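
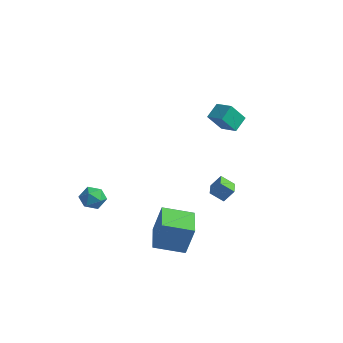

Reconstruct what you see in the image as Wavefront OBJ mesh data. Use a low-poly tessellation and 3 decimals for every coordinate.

v 1.814 1.777 0.976
v 1.759 2.625 1.485
v 0.798 1.9 0.663
v 0.744 2.747 1.172
v 2.216 2.433 -0.072
v 2.162 3.28 0.437
v 1.201 2.555 -0.385
v 1.146 3.403 0.124
v 2.849 -4.903 -4.275
v 3.227 -4.663 -2.615
v 1.794 -3.609 -4.222
v 2.172 -3.37 -2.561
v 4.068 -3.89 -4.699
v 4.446 -3.651 -3.038
v 3.013 -2.597 -4.645
v 3.391 -2.357 -2.985
v 3.803 -0.584 -2.958
v 3.195 -0.927 -2.44
v 3.232 0.211 -3.103
v 2.623 -0.132 -2.585
v 4.157 -0.208 -2.295
v 3.548 -0.551 -1.777
v 3.585 0.587 -2.44
v 2.977 0.244 -1.922
v -2.096 -3.123 -3.413
v -1.623 -3.466 -2.932
v -2.177 -4.154 -4.068
v -1.704 -4.497 -3.587
v -2.401 -4.308 -3.362
v -2.351 -3.67 -2.957
v -1.449 -3.95 -4.043
v -1.399 -3.312 -3.638
v -1.223 -3.977 -3.321
v -1.812 -4.198 -2.9
v -1.988 -3.422 -4.1
v -2.577 -3.643 -3.679
f 2 4 1
f 5 2 1
f 1 4 3
f 3 5 1
f 2 8 4
f 6 2 5
f 6 8 2
f 4 8 3
f 7 5 3
f 3 8 7
f 7 6 5
f 8 6 7
f 10 12 9
f 13 10 9
f 9 12 11
f 11 13 9
f 10 16 12
f 14 10 13
f 14 16 10
f 12 16 11
f 15 13 11
f 11 16 15
f 15 14 13
f 16 14 15
f 18 20 17
f 21 18 17
f 17 20 19
f 19 21 17
f 18 24 20
f 22 18 21
f 22 24 18
f 20 24 19
f 23 21 19
f 19 24 23
f 23 22 21
f 24 22 23
f 25 36 30
f 25 30 26
f 25 26 32
f 25 32 35
f 25 35 36
f 26 30 34
f 30 36 29
f 36 35 27
f 35 32 31
f 32 26 33
f 28 34 29
f 28 29 27
f 28 27 31
f 28 31 33
f 28 33 34
f 29 34 30
f 27 29 36
f 31 27 35
f 33 31 32
f 34 33 26



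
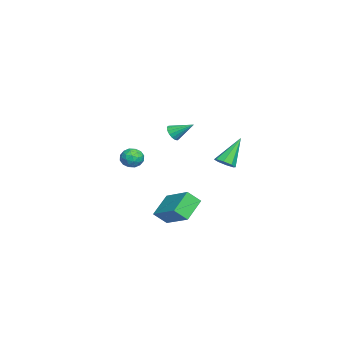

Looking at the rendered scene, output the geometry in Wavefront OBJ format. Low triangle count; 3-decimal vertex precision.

v -2.478 -1.372 1.766
v -1.885 -1.375 1.622
v -2.282 -0.148 2.554
v -2.008 -1.218 1.409
v -2.238 -1.096 1.277
v -2.524 -1.038 1.258
v -2.799 -1.056 1.354
v -3 -1.146 1.545
v -3.082 -1.289 1.786
v -3.026 -1.45 2.023
v -2.844 -1.594 2.201
v -2.579 -1.687 2.279
v -2.29 -1.708 2.239
v -2.045 -1.652 2.091
v -1.899 -1.532 1.869
v 3.609 -1.074 -2.828
v 3.797 -1.809 -2.101
v 2.409 -0.458 -1.895
v 2.597 -1.193 -1.169
v 5.023 0.233 -1.871
v 5.211 -0.502 -1.145
v 3.823 0.849 -0.939
v 4.011 0.114 -0.212
v 3.078 2.08 1.691
v 3.585 2.488 1.798
v 2.102 2.88 3.269
v 3.241 2.685 1.485
v 2.801 2.527 1.293
v 2.523 2.107 1.334
v 2.571 1.671 1.585
v 2.915 1.474 1.898
v 3.355 1.632 2.09
v 3.632 2.052 2.048
v -4.097 -3.636 -1.266
v -3.802 -3.243 -0.663
v -3.398 -4.637 -0.957
v -3.103 -4.244 -0.354
v -3.85 -4.461 -0.348
v -4.282 -3.843 -0.539
v -2.918 -4.037 -1.081
v -3.35 -3.419 -1.272
v -3.073 -3.491 -0.549
v -3.649 -3.753 -0.096
v -3.551 -4.127 -1.524
v -4.127 -4.389 -1.071
v -4.011 -3.352 -0.992
v -3.189 -4.528 -0.628
v -3.628 -4.656 -0.625
v -3.454 -4.425 -0.27
v -4.293 -3.705 -0.919
v -4.119 -3.474 -0.564
v -4.147 -4.19 -0.379
v -3.081 -4.406 -1.056
v -2.907 -4.175 -0.701
v -3.746 -3.455 -1.35
v -3.572 -3.224 -0.995
v -3.053 -3.69 -1.241
v -3.409 -3.267 -0.57
v -2.998 -3.855 -0.388
v -2.89 -3.733 -0.816
v -3.144 -3.37 -0.928
v -3.747 -3.421 -0.304
v -3.336 -4.009 -0.122
v -3.775 -4.137 -0.119
v -4.029 -3.773 -0.231
v -3.319 -3.566 -0.236
v -3.864 -3.871 -1.498
v -3.453 -4.459 -1.316
v -3.171 -4.107 -1.389
v -3.425 -3.743 -1.501
v -4.202 -4.025 -1.232
v -3.791 -4.613 -1.05
v -4.056 -4.51 -0.692
v -4.31 -4.147 -0.804
v -3.881 -4.314 -1.384
f 2 1 4
f 2 4 3
f 4 1 5
f 4 5 3
f 5 1 6
f 5 6 3
f 6 1 7
f 6 7 3
f 7 1 8
f 7 8 3
f 8 1 9
f 8 9 3
f 9 1 10
f 9 10 3
f 10 1 11
f 10 11 3
f 11 1 12
f 11 12 3
f 12 1 13
f 12 13 3
f 13 1 14
f 13 14 3
f 14 1 15
f 14 15 3
f 15 1 2
f 15 2 3
f 17 19 16
f 20 17 16
f 16 19 18
f 18 20 16
f 17 23 19
f 21 17 20
f 21 23 17
f 19 23 18
f 22 20 18
f 18 23 22
f 22 21 20
f 23 21 22
f 25 24 27
f 25 27 26
f 27 24 28
f 27 28 26
f 28 24 29
f 28 29 26
f 29 24 30
f 29 30 26
f 30 24 31
f 30 31 26
f 31 24 32
f 31 32 26
f 32 24 33
f 32 33 26
f 33 24 25
f 33 25 26
f 34 71 50
f 71 45 74
f 50 74 39
f 71 74 50
f 34 50 46
f 50 39 51
f 46 51 35
f 50 51 46
f 34 46 55
f 46 35 56
f 55 56 41
f 46 56 55
f 34 55 67
f 55 41 70
f 67 70 44
f 55 70 67
f 34 67 71
f 67 44 75
f 71 75 45
f 67 75 71
f 35 51 62
f 51 39 65
f 62 65 43
f 51 65 62
f 39 74 52
f 74 45 73
f 52 73 38
f 74 73 52
f 45 75 72
f 75 44 68
f 72 68 36
f 75 68 72
f 44 70 69
f 70 41 57
f 69 57 40
f 70 57 69
f 41 56 61
f 56 35 58
f 61 58 42
f 56 58 61
f 37 63 49
f 63 43 64
f 49 64 38
f 63 64 49
f 37 49 47
f 49 38 48
f 47 48 36
f 49 48 47
f 37 47 54
f 47 36 53
f 54 53 40
f 47 53 54
f 37 54 59
f 54 40 60
f 59 60 42
f 54 60 59
f 37 59 63
f 59 42 66
f 63 66 43
f 59 66 63
f 38 64 52
f 64 43 65
f 52 65 39
f 64 65 52
f 36 48 72
f 48 38 73
f 72 73 45
f 48 73 72
f 40 53 69
f 53 36 68
f 69 68 44
f 53 68 69
f 42 60 61
f 60 40 57
f 61 57 41
f 60 57 61
f 43 66 62
f 66 42 58
f 62 58 35
f 66 58 62



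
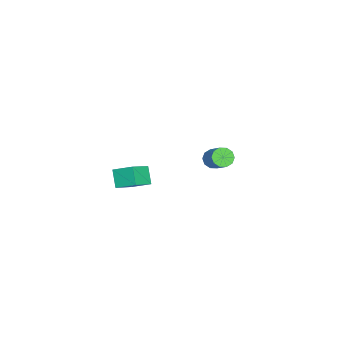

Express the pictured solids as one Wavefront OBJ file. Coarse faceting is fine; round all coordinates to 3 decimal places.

v 2.952 -1.147 0.524
v 2.178 -1.397 1.447
v 3.203 -0.005 1.045
v 2.429 -0.256 1.968
v 4.291 -1.864 1.452
v 3.517 -2.115 2.375
v 4.542 -0.723 1.973
v 3.768 -0.973 2.896
v -4.573 2.967 -2.503
v -4.053 2.792 -2.969
v -2.887 3.419 -1.903
v -3.407 3.593 -1.437
v -4.189 3.205 -3.064
v -3.023 3.832 -1.997
v -4.471 3.527 -2.944
v -3.305 4.154 -1.877
v -4.793 3.635 -2.656
v -3.627 4.262 -1.589
v -5.03 3.488 -2.309
v -3.865 4.115 -1.243
v -5.093 3.141 -2.037
v -3.927 3.768 -0.971
v -4.957 2.728 -1.943
v -3.791 3.355 -0.876
v -4.675 2.406 -2.063
v -3.509 3.033 -0.996
v -4.353 2.298 -2.351
v -3.187 2.925 -1.284
v -4.115 2.445 -2.697
v -2.95 3.072 -1.631
f 2 4 1
f 5 2 1
f 1 4 3
f 3 5 1
f 2 8 4
f 6 2 5
f 6 8 2
f 4 8 3
f 7 5 3
f 3 8 7
f 7 6 5
f 8 6 7
f 10 9 13
f 10 13 11
f 11 13 14
f 11 14 12
f 13 9 15
f 13 15 14
f 14 15 16
f 14 16 12
f 15 9 17
f 15 17 16
f 16 17 18
f 16 18 12
f 17 9 19
f 17 19 18
f 18 19 20
f 18 20 12
f 19 9 21
f 19 21 20
f 20 21 22
f 20 22 12
f 21 9 23
f 21 23 22
f 22 23 24
f 22 24 12
f 23 9 25
f 23 25 24
f 24 25 26
f 24 26 12
f 25 9 27
f 25 27 26
f 26 27 28
f 26 28 12
f 27 9 29
f 27 29 28
f 28 29 30
f 28 30 12
f 29 9 10
f 29 10 30
f 30 10 11
f 30 11 12



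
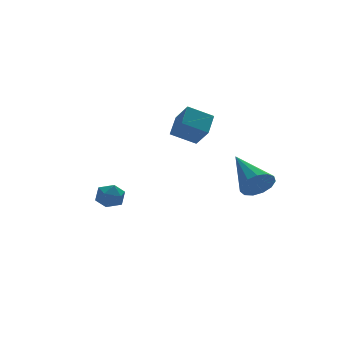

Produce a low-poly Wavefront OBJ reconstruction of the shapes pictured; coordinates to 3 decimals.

v 1.68 -1.747 -2.141
v 1.91 -2.068 -1.503
v 1.6 0.027 -1.219
v 2.259 -1.946 -1.707
v 2.425 -1.76 -2.049
v 2.354 -1.571 -2.42
v 2.07 -1.437 -2.702
v 1.662 -1.402 -2.806
v 1.26 -1.476 -2.699
v 0.991 -1.636 -2.415
v 0.942 -1.831 -2.043
v 1.127 -1.999 -1.703
v 1.487 -2.088 -1.501
v -3.222 2.544 -3.686
v -2.833 3.08 -3.688
v -2.387 1.94 -3.392
v -1.998 2.476 -3.394
v -2.47 2.411 -2.934
v -2.986 2.784 -3.115
v -2.234 2.236 -3.965
v -2.75 2.609 -4.146
v -2.223 2.89 -3.86
v -2.368 2.998 -3.223
v -2.852 2.022 -3.857
v -2.997 2.13 -3.22
v 1.607 2.504 -0.722
v 0.6 2.854 -0.171
v 1.438 3.283 -1.524
v 0.431 3.633 -0.972
v 2.209 3.267 -0.108
v 1.202 3.617 0.444
v 2.04 4.046 -0.909
v 1.033 4.396 -0.358
f 2 1 4
f 2 4 3
f 4 1 5
f 4 5 3
f 5 1 6
f 5 6 3
f 6 1 7
f 6 7 3
f 7 1 8
f 7 8 3
f 8 1 9
f 8 9 3
f 9 1 10
f 9 10 3
f 10 1 11
f 10 11 3
f 11 1 12
f 11 12 3
f 12 1 13
f 12 13 3
f 13 1 2
f 13 2 3
f 14 25 19
f 14 19 15
f 14 15 21
f 14 21 24
f 14 24 25
f 15 19 23
f 19 25 18
f 25 24 16
f 24 21 20
f 21 15 22
f 17 23 18
f 17 18 16
f 17 16 20
f 17 20 22
f 17 22 23
f 18 23 19
f 16 18 25
f 20 16 24
f 22 20 21
f 23 22 15
f 27 29 26
f 30 27 26
f 26 29 28
f 28 30 26
f 27 33 29
f 31 27 30
f 31 33 27
f 29 33 28
f 32 30 28
f 28 33 32
f 32 31 30
f 33 31 32



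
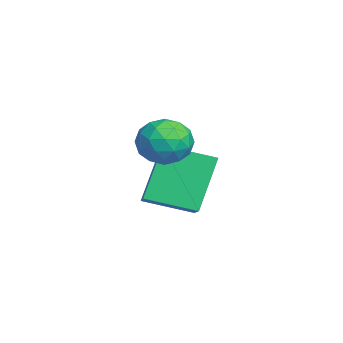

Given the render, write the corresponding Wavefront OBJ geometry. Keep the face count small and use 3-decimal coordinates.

v -1.185 -1.567 -1.784
v -0.782 -2.182 -1.812
v -1.978 -2.118 -1.088
v -1.575 -2.733 -1.116
v -1.324 -2.145 -0.752
v -0.833 -1.804 -1.183
v -1.927 -2.496 -1.717
v -1.436 -2.155 -2.148
v -1.24 -2.756 -1.771
v -0.868 -2.539 -1.174
v -1.892 -1.761 -1.726
v -1.52 -1.544 -1.129
v -0.914 -1.826 -1.859
v -1.846 -2.474 -1.041
v -1.699 -2.128 -0.827
v -1.462 -2.49 -0.843
v -0.944 -1.604 -1.489
v -0.707 -1.966 -1.506
v -1.026 -1.944 -0.883
v -2.053 -2.334 -1.394
v -1.816 -2.696 -1.411
v -1.298 -1.81 -2.057
v -1.061 -2.172 -2.073
v -1.734 -2.356 -2.017
v -0.946 -2.525 -1.851
v -1.413 -2.849 -1.442
v -1.619 -2.71 -1.796
v -1.331 -2.509 -2.049
v -0.727 -2.398 -1.501
v -1.194 -2.722 -1.092
v -1.046 -2.376 -0.878
v -0.758 -2.176 -1.131
v -0.997 -2.735 -1.477
v -1.566 -1.578 -1.808
v -2.033 -1.902 -1.399
v -2.002 -2.124 -1.769
v -1.714 -1.924 -2.022
v -1.347 -1.451 -1.458
v -1.814 -1.775 -1.049
v -1.429 -1.791 -0.851
v -1.141 -1.59 -1.104
v -1.763 -1.565 -1.423
v -3.834 -2.639 -4.448
v -4.553 -2.124 -2.961
v -3.658 -1.302 -4.825
v -4.376 -0.788 -3.338
v -2.204 -2.632 -3.662
v -2.922 -2.118 -2.175
v -2.027 -1.296 -4.039
v -2.746 -0.781 -2.552
f 1 38 17
f 38 12 41
f 17 41 6
f 38 41 17
f 1 17 13
f 17 6 18
f 13 18 2
f 17 18 13
f 1 13 22
f 13 2 23
f 22 23 8
f 13 23 22
f 1 22 34
f 22 8 37
f 34 37 11
f 22 37 34
f 1 34 38
f 34 11 42
f 38 42 12
f 34 42 38
f 2 18 29
f 18 6 32
f 29 32 10
f 18 32 29
f 6 41 19
f 41 12 40
f 19 40 5
f 41 40 19
f 12 42 39
f 42 11 35
f 39 35 3
f 42 35 39
f 11 37 36
f 37 8 24
f 36 24 7
f 37 24 36
f 8 23 28
f 23 2 25
f 28 25 9
f 23 25 28
f 4 30 16
f 30 10 31
f 16 31 5
f 30 31 16
f 4 16 14
f 16 5 15
f 14 15 3
f 16 15 14
f 4 14 21
f 14 3 20
f 21 20 7
f 14 20 21
f 4 21 26
f 21 7 27
f 26 27 9
f 21 27 26
f 4 26 30
f 26 9 33
f 30 33 10
f 26 33 30
f 5 31 19
f 31 10 32
f 19 32 6
f 31 32 19
f 3 15 39
f 15 5 40
f 39 40 12
f 15 40 39
f 7 20 36
f 20 3 35
f 36 35 11
f 20 35 36
f 9 27 28
f 27 7 24
f 28 24 8
f 27 24 28
f 10 33 29
f 33 9 25
f 29 25 2
f 33 25 29
f 44 46 43
f 47 44 43
f 43 46 45
f 45 47 43
f 44 50 46
f 48 44 47
f 48 50 44
f 46 50 45
f 49 47 45
f 45 50 49
f 49 48 47
f 50 48 49



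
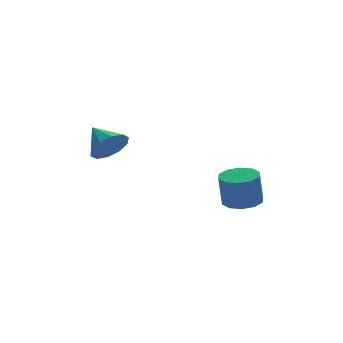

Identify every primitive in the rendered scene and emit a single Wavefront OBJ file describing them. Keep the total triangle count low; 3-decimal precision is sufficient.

v 3.574 -0.844 -2.889
v 4.488 -0.843 -2.78
v 4.299 -0.894 -1.202
v 3.386 -0.896 -1.311
v 4.31 -0.302 -2.783
v 4.122 -0.354 -1.205
v 3.851 0.031 -2.827
v 3.663 -0.021 -1.249
v 3.287 0.03 -2.895
v 3.098 -0.022 -1.317
v 2.832 -0.305 -2.96
v 2.644 -0.357 -1.382
v 2.661 -0.846 -2.998
v 2.472 -0.897 -1.42
v 2.838 -1.386 -2.995
v 2.65 -1.438 -1.417
v 3.297 -1.719 -2.951
v 3.109 -1.771 -1.373
v 3.862 -1.718 -2.883
v 3.673 -1.77 -1.305
v 4.316 -1.383 -2.818
v 4.128 -1.435 -1.24
v -1.85 0.961 0.182
v -1.326 0.711 0.959
v -2.37 2.159 0.918
v -0.989 1.068 0.615
v -0.981 1.384 0.106
v -1.305 1.539 -0.374
v -1.837 1.473 -0.642
v -2.374 1.211 -0.595
v -2.711 0.853 -0.252
v -2.719 0.537 0.258
v -2.395 0.382 0.738
v -1.863 0.449 1.006
f 2 1 5
f 2 5 3
f 3 5 6
f 3 6 4
f 5 1 7
f 5 7 6
f 6 7 8
f 6 8 4
f 7 1 9
f 7 9 8
f 8 9 10
f 8 10 4
f 9 1 11
f 9 11 10
f 10 11 12
f 10 12 4
f 11 1 13
f 11 13 12
f 12 13 14
f 12 14 4
f 13 1 15
f 13 15 14
f 14 15 16
f 14 16 4
f 15 1 17
f 15 17 16
f 16 17 18
f 16 18 4
f 17 1 19
f 17 19 18
f 18 19 20
f 18 20 4
f 19 1 21
f 19 21 20
f 20 21 22
f 20 22 4
f 21 1 2
f 21 2 22
f 22 2 3
f 22 3 4
f 24 23 26
f 24 26 25
f 26 23 27
f 26 27 25
f 27 23 28
f 27 28 25
f 28 23 29
f 28 29 25
f 29 23 30
f 29 30 25
f 30 23 31
f 30 31 25
f 31 23 32
f 31 32 25
f 32 23 33
f 32 33 25
f 33 23 34
f 33 34 25
f 34 23 24
f 34 24 25



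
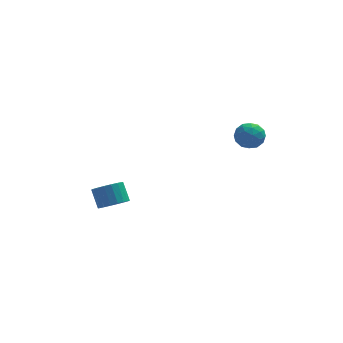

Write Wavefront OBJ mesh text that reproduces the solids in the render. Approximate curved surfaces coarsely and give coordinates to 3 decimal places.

v 2.227 -1.365 2.859
v 2.921 -1.356 3.211
v 2.259 -2.624 2.829
v 2.953 -2.615 3.181
v 2.315 -2.4 3.572
v 2.295 -1.622 3.59
v 2.885 -2.358 2.45
v 2.865 -1.58 2.468
v 3.327 -1.97 2.958
v 2.975 -1.995 3.652
v 2.205 -1.985 2.388
v 1.853 -2.01 3.082
v 2.571 -1.25 3.038
v 2.609 -2.73 3.002
v 2.234 -2.603 3.232
v 2.642 -2.598 3.439
v 2.204 -1.407 3.261
v 2.611 -1.401 3.468
v 2.255 -2.014 3.68
v 2.569 -2.579 2.572
v 2.976 -2.573 2.779
v 2.538 -1.382 2.601
v 2.946 -1.377 2.808
v 2.925 -1.966 2.36
v 3.218 -1.606 3.096
v 3.236 -2.345 3.078
v 3.196 -2.195 2.649
v 3.185 -1.737 2.66
v 3.011 -1.621 3.504
v 3.03 -2.36 3.486
v 2.655 -2.234 3.716
v 2.643 -1.777 3.727
v 3.25 -1.981 3.355
v 2.15 -1.62 2.554
v 2.169 -2.359 2.536
v 2.537 -2.203 2.313
v 2.525 -1.746 2.324
v 1.944 -1.635 2.962
v 1.962 -2.374 2.944
v 1.995 -2.243 3.38
v 1.984 -1.785 3.391
v 1.93 -1.999 2.685
v -3.542 1.145 -3.595
v -3.046 1.706 -3.876
v -3.322 2.396 -2.986
v -3.818 1.835 -2.705
v -3.355 1.787 -4.035
v -3.631 2.477 -3.144
v -3.7 1.741 -4.106
v -3.976 2.43 -3.215
v -4.015 1.576 -4.076
v -4.291 2.266 -3.185
v -4.236 1.326 -3.951
v -4.511 2.016 -3.06
v -4.319 1.041 -3.755
v -4.595 1.731 -2.864
v -4.248 0.776 -3.528
v -4.524 1.466 -2.637
v -4.038 0.584 -3.314
v -4.314 1.274 -2.424
v -3.729 0.503 -3.156
v -4.005 1.193 -2.265
v -3.384 0.55 -3.085
v -3.66 1.239 -2.194
v -3.069 0.714 -3.115
v -3.345 1.404 -2.224
v -2.849 0.964 -3.24
v -3.124 1.654 -2.349
v -2.765 1.249 -3.436
v -3.041 1.939 -2.545
v -2.836 1.514 -3.663
v -3.112 2.204 -2.772
f 1 38 17
f 38 12 41
f 17 41 6
f 38 41 17
f 1 17 13
f 17 6 18
f 13 18 2
f 17 18 13
f 1 13 22
f 13 2 23
f 22 23 8
f 13 23 22
f 1 22 34
f 22 8 37
f 34 37 11
f 22 37 34
f 1 34 38
f 34 11 42
f 38 42 12
f 34 42 38
f 2 18 29
f 18 6 32
f 29 32 10
f 18 32 29
f 6 41 19
f 41 12 40
f 19 40 5
f 41 40 19
f 12 42 39
f 42 11 35
f 39 35 3
f 42 35 39
f 11 37 36
f 37 8 24
f 36 24 7
f 37 24 36
f 8 23 28
f 23 2 25
f 28 25 9
f 23 25 28
f 4 30 16
f 30 10 31
f 16 31 5
f 30 31 16
f 4 16 14
f 16 5 15
f 14 15 3
f 16 15 14
f 4 14 21
f 14 3 20
f 21 20 7
f 14 20 21
f 4 21 26
f 21 7 27
f 26 27 9
f 21 27 26
f 4 26 30
f 26 9 33
f 30 33 10
f 26 33 30
f 5 31 19
f 31 10 32
f 19 32 6
f 31 32 19
f 3 15 39
f 15 5 40
f 39 40 12
f 15 40 39
f 7 20 36
f 20 3 35
f 36 35 11
f 20 35 36
f 9 27 28
f 27 7 24
f 28 24 8
f 27 24 28
f 10 33 29
f 33 9 25
f 29 25 2
f 33 25 29
f 44 43 47
f 44 47 45
f 45 47 48
f 45 48 46
f 47 43 49
f 47 49 48
f 48 49 50
f 48 50 46
f 49 43 51
f 49 51 50
f 50 51 52
f 50 52 46
f 51 43 53
f 51 53 52
f 52 53 54
f 52 54 46
f 53 43 55
f 53 55 54
f 54 55 56
f 54 56 46
f 55 43 57
f 55 57 56
f 56 57 58
f 56 58 46
f 57 43 59
f 57 59 58
f 58 59 60
f 58 60 46
f 59 43 61
f 59 61 60
f 60 61 62
f 60 62 46
f 61 43 63
f 61 63 62
f 62 63 64
f 62 64 46
f 63 43 65
f 63 65 64
f 64 65 66
f 64 66 46
f 65 43 67
f 65 67 66
f 66 67 68
f 66 68 46
f 67 43 69
f 67 69 68
f 68 69 70
f 68 70 46
f 69 43 71
f 69 71 70
f 70 71 72
f 70 72 46
f 71 43 44
f 71 44 72
f 72 44 45
f 72 45 46



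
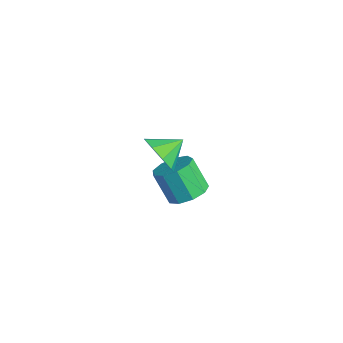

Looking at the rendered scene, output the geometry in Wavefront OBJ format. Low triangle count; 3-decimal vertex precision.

v -1.002 -0.61 -4.623
v -0.444 -1.294 -4.508
v -1.161 -1.654 -3.182
v -1.718 -0.97 -3.297
v -0.216 -0.793 -4.248
v -0.932 -1.153 -2.922
v -0.355 -0.206 -4.164
v -1.072 -0.567 -2.838
v -0.797 0.192 -4.294
v -1.514 -0.169 -2.968
v -1.334 0.215 -4.579
v -2.051 -0.146 -3.253
v -1.716 -0.148 -4.884
v -2.433 -0.509 -3.558
v -1.764 -0.727 -5.067
v -2.481 -1.088 -3.741
v -1.455 -1.251 -5.042
v -2.172 -1.611 -3.716
v -0.933 -1.475 -4.821
v -1.65 -1.835 -3.495
v 1.156 -2.924 0.563
v 1.936 -3.131 1.045
v 1.124 -1.896 1.057
v 2.09 -2.857 0.484
v 1.807 -2.615 -0.04
v 1.219 -2.516 -0.281
v 0.602 -2.609 -0.128
v 0.243 -2.849 0.349
v 0.312 -3.124 0.927
v 0.775 -3.305 1.334
v 1.416 -3.308 1.381
f 2 1 5
f 2 5 3
f 3 5 6
f 3 6 4
f 5 1 7
f 5 7 6
f 6 7 8
f 6 8 4
f 7 1 9
f 7 9 8
f 8 9 10
f 8 10 4
f 9 1 11
f 9 11 10
f 10 11 12
f 10 12 4
f 11 1 13
f 11 13 12
f 12 13 14
f 12 14 4
f 13 1 15
f 13 15 14
f 14 15 16
f 14 16 4
f 15 1 17
f 15 17 16
f 16 17 18
f 16 18 4
f 17 1 19
f 17 19 18
f 18 19 20
f 18 20 4
f 19 1 2
f 19 2 20
f 20 2 3
f 20 3 4
f 22 21 24
f 22 24 23
f 24 21 25
f 24 25 23
f 25 21 26
f 25 26 23
f 26 21 27
f 26 27 23
f 27 21 28
f 27 28 23
f 28 21 29
f 28 29 23
f 29 21 30
f 29 30 23
f 30 21 31
f 30 31 23
f 31 21 22
f 31 22 23



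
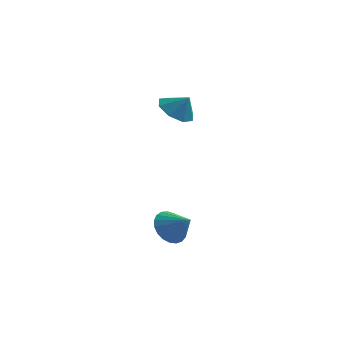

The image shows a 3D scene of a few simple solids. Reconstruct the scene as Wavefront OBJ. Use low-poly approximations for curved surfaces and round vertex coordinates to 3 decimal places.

v -2.93 2.611 3.129
v -2.256 3.366 2.696
v -2.21 2.509 4.071
v -2.85 3.707 3.186
v -3.49 3.406 3.643
v -3.802 2.64 3.798
v -3.603 1.857 3.561
v -3.01 1.515 3.071
v -2.369 1.816 2.615
v -2.057 2.583 2.46
v -2.136 -1.393 -3.303
v -1.462 -1.046 -4.029
v -1.004 -1.867 -2.477
v -1.505 -0.697 -3.77
v -1.657 -0.468 -3.431
v -1.892 -0.399 -3.069
v -2.169 -0.503 -2.748
v -2.441 -0.76 -2.523
v -2.66 -1.127 -2.433
v -2.788 -1.54 -2.493
v -2.804 -1.927 -2.694
v -2.704 -2.223 -2.999
v -2.507 -2.374 -3.358
v -2.245 -2.357 -3.707
v -1.964 -2.172 -3.986
v -1.713 -1.853 -4.147
v -1.536 -1.455 -4.162
f 2 1 4
f 2 4 3
f 4 1 5
f 4 5 3
f 5 1 6
f 5 6 3
f 6 1 7
f 6 7 3
f 7 1 8
f 7 8 3
f 8 1 9
f 8 9 3
f 9 1 10
f 9 10 3
f 10 1 2
f 10 2 3
f 12 11 14
f 12 14 13
f 14 11 15
f 14 15 13
f 15 11 16
f 15 16 13
f 16 11 17
f 16 17 13
f 17 11 18
f 17 18 13
f 18 11 19
f 18 19 13
f 19 11 20
f 19 20 13
f 20 11 21
f 20 21 13
f 21 11 22
f 21 22 13
f 22 11 23
f 22 23 13
f 23 11 24
f 23 24 13
f 24 11 25
f 24 25 13
f 25 11 26
f 25 26 13
f 26 11 27
f 26 27 13
f 27 11 12
f 27 12 13



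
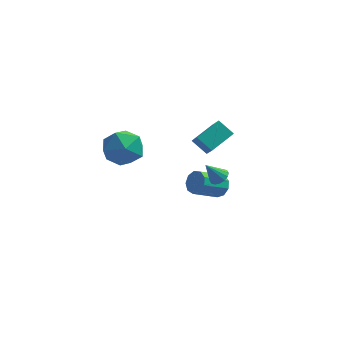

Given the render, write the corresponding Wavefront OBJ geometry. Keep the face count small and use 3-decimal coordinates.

v -3.65 -2.257 3.09
v -2.666 -1.65 3.443
v -2.514 -3.65 2.317
v -1.53 -3.043 2.67
v -2.249 -3.561 3.493
v -2.951 -2.7 3.971
v -2.229 -2.6 1.789
v -2.931 -1.739 2.267
v -1.787 -1.862 2.64
v -1.8 -2.457 3.693
v -3.38 -2.843 2.067
v -3.393 -3.438 3.12
v 2.207 -2.742 1.47
v 2.53 -2.414 1.771
v 1.573 -3.018 2.45
v 2.318 -2.247 1.681
v 2.076 -2.212 1.534
v 1.87 -2.32 1.37
v 1.754 -2.54 1.233
v 1.759 -2.815 1.159
v 1.885 -3.071 1.169
v 2.096 -3.238 1.259
v 2.338 -3.273 1.405
v 2.545 -3.165 1.569
v 2.661 -2.944 1.706
v 2.655 -2.669 1.78
v 0.935 0.957 0.365
v 1.325 0.247 1.167
v 0.105 1.26 1.036
v 0.495 0.55 1.839
v 1.845 2.13 0.961
v 2.235 1.42 1.764
v 1.015 2.433 1.633
v 1.405 1.723 2.435
v 1.211 3.398 -3.9
v 1.719 3.295 -3.357
v 0.596 2.298 -2.497
v 0.089 2.402 -3.04
v 1.432 3.708 -3.253
v 0.309 2.711 -2.393
v 1.042 3.975 -3.452
v -0.081 2.979 -2.592
v 0.732 3.973 -3.86
v -0.391 2.977 -3
v 0.645 3.702 -4.287
v -0.477 2.706 -3.427
v 0.824 3.289 -4.533
v -0.299 2.292 -3.673
v 1.184 2.927 -4.482
v 0.061 1.93 -3.623
v 1.557 2.785 -4.159
v 0.434 1.789 -3.3
v 1.768 2.931 -3.715
v 0.645 1.934 -2.855
f 1 12 6
f 1 6 2
f 1 2 8
f 1 8 11
f 1 11 12
f 2 6 10
f 6 12 5
f 12 11 3
f 11 8 7
f 8 2 9
f 4 10 5
f 4 5 3
f 4 3 7
f 4 7 9
f 4 9 10
f 5 10 6
f 3 5 12
f 7 3 11
f 9 7 8
f 10 9 2
f 14 13 16
f 14 16 15
f 16 13 17
f 16 17 15
f 17 13 18
f 17 18 15
f 18 13 19
f 18 19 15
f 19 13 20
f 19 20 15
f 20 13 21
f 20 21 15
f 21 13 22
f 21 22 15
f 22 13 23
f 22 23 15
f 23 13 24
f 23 24 15
f 24 13 25
f 24 25 15
f 25 13 26
f 25 26 15
f 26 13 14
f 26 14 15
f 28 30 27
f 31 28 27
f 27 30 29
f 29 31 27
f 28 34 30
f 32 28 31
f 32 34 28
f 30 34 29
f 33 31 29
f 29 34 33
f 33 32 31
f 34 32 33
f 36 35 39
f 36 39 37
f 37 39 40
f 37 40 38
f 39 35 41
f 39 41 40
f 40 41 42
f 40 42 38
f 41 35 43
f 41 43 42
f 42 43 44
f 42 44 38
f 43 35 45
f 43 45 44
f 44 45 46
f 44 46 38
f 45 35 47
f 45 47 46
f 46 47 48
f 46 48 38
f 47 35 49
f 47 49 48
f 48 49 50
f 48 50 38
f 49 35 51
f 49 51 50
f 50 51 52
f 50 52 38
f 51 35 53
f 51 53 52
f 52 53 54
f 52 54 38
f 53 35 36
f 53 36 54
f 54 36 37
f 54 37 38



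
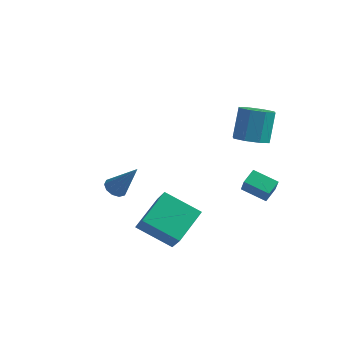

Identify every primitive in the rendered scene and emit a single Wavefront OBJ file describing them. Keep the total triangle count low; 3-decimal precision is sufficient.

v 0.65 2.769 -3.901
v 0.76 3.604 -3.556
v 1.943 2.787 -4.354
v 2.053 3.621 -4.008
v 0.967 2.359 -3.012
v 1.077 3.193 -2.666
v 2.26 2.376 -3.464
v 2.37 3.211 -3.119
v -0.08 -3.127 -4.208
v -1.823 -3.344 -3.273
v 0.18 -1.418 -3.328
v -1.563 -1.635 -2.393
v 0.643 -3.845 -3.027
v -1.1 -4.062 -2.092
v 0.903 -2.136 -2.147
v -0.84 -2.353 -1.212
v -4.484 -0.192 -3.493
v -4.056 0.133 -3.803
v -3.356 -0.128 -1.867
v -4.3 0.381 -3.643
v -4.614 0.411 -3.426
v -4.879 0.21 -3.235
v -4.993 -0.144 -3.142
v -4.912 -0.516 -3.183
v -4.668 -0.764 -3.343
v -4.354 -0.794 -3.56
v -4.089 -0.594 -3.751
v -3.975 -0.24 -3.844
v 1.478 1.908 0.355
v 2.131 1.384 0.685
v 2.034 2.227 2.216
v 1.382 2.752 1.885
v 2.377 1.954 0.387
v 2.28 2.797 1.917
v 2.096 2.497 0.069
v 1.999 3.341 1.6
v 1.454 2.695 -0.081
v 1.357 3.539 1.45
v 0.826 2.433 0.024
v 0.729 3.276 1.555
v 0.58 1.863 0.323
v 0.483 2.706 1.853
v 0.861 1.319 0.64
v 0.764 2.163 2.171
v 1.503 1.121 0.79
v 1.406 1.965 2.321
f 2 4 1
f 5 2 1
f 1 4 3
f 3 5 1
f 2 8 4
f 6 2 5
f 6 8 2
f 4 8 3
f 7 5 3
f 3 8 7
f 7 6 5
f 8 6 7
f 10 12 9
f 13 10 9
f 9 12 11
f 11 13 9
f 10 16 12
f 14 10 13
f 14 16 10
f 12 16 11
f 15 13 11
f 11 16 15
f 15 14 13
f 16 14 15
f 18 17 20
f 18 20 19
f 20 17 21
f 20 21 19
f 21 17 22
f 21 22 19
f 22 17 23
f 22 23 19
f 23 17 24
f 23 24 19
f 24 17 25
f 24 25 19
f 25 17 26
f 25 26 19
f 26 17 27
f 26 27 19
f 27 17 28
f 27 28 19
f 28 17 18
f 28 18 19
f 30 29 33
f 30 33 31
f 31 33 34
f 31 34 32
f 33 29 35
f 33 35 34
f 34 35 36
f 34 36 32
f 35 29 37
f 35 37 36
f 36 37 38
f 36 38 32
f 37 29 39
f 37 39 38
f 38 39 40
f 38 40 32
f 39 29 41
f 39 41 40
f 40 41 42
f 40 42 32
f 41 29 43
f 41 43 42
f 42 43 44
f 42 44 32
f 43 29 45
f 43 45 44
f 44 45 46
f 44 46 32
f 45 29 30
f 45 30 46
f 46 30 31
f 46 31 32



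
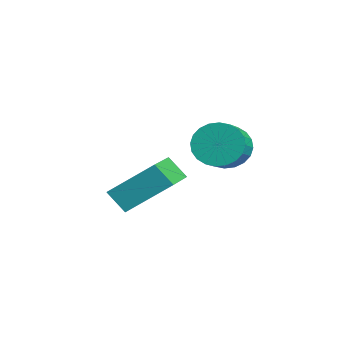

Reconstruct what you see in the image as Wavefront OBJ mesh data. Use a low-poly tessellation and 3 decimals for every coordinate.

v -4.365 1.94 -3.698
v -4.867 1.395 -2.885
v -3.881 3.53 -2.334
v -4.383 2.986 -1.521
v -2.617 1.014 -3.239
v -3.119 0.47 -2.426
v -2.133 2.605 -1.875
v -2.635 2.06 -1.062
v -0.677 4.051 0.387
v -0.145 4.215 -0.359
v 0.788 3.673 0.188
v 0.257 3.509 0.933
v -0.086 4.514 -0.162
v 0.847 3.972 0.384
v -0.117 4.743 0.117
v 0.817 4.201 0.664
v -0.233 4.867 0.438
v 0.701 4.325 0.985
v -0.417 4.866 0.751
v 0.517 4.324 1.298
v -0.64 4.742 1.009
v 0.294 4.199 1.555
v -0.868 4.512 1.172
v 0.065 3.969 1.718
v -1.068 4.212 1.215
v -0.134 3.669 1.761
v -1.208 3.887 1.132
v -0.275 3.345 1.679
v -1.267 3.588 0.936
v -0.334 3.046 1.482
v -1.237 3.359 0.656
v -0.303 2.817 1.203
v -1.121 3.235 0.335
v -0.187 2.693 0.882
v -0.937 3.236 0.022
v -0.003 2.694 0.569
v -0.714 3.361 -0.235
v 0.22 2.818 0.311
v -0.485 3.591 -0.398
v 0.448 3.048 0.148
v -0.286 3.891 -0.441
v 0.648 3.348 0.105
f 2 4 1
f 5 2 1
f 1 4 3
f 3 5 1
f 2 8 4
f 6 2 5
f 6 8 2
f 4 8 3
f 7 5 3
f 3 8 7
f 7 6 5
f 8 6 7
f 10 9 13
f 10 13 11
f 11 13 14
f 11 14 12
f 13 9 15
f 13 15 14
f 14 15 16
f 14 16 12
f 15 9 17
f 15 17 16
f 16 17 18
f 16 18 12
f 17 9 19
f 17 19 18
f 18 19 20
f 18 20 12
f 19 9 21
f 19 21 20
f 20 21 22
f 20 22 12
f 21 9 23
f 21 23 22
f 22 23 24
f 22 24 12
f 23 9 25
f 23 25 24
f 24 25 26
f 24 26 12
f 25 9 27
f 25 27 26
f 26 27 28
f 26 28 12
f 27 9 29
f 27 29 28
f 28 29 30
f 28 30 12
f 29 9 31
f 29 31 30
f 30 31 32
f 30 32 12
f 31 9 33
f 31 33 32
f 32 33 34
f 32 34 12
f 33 9 35
f 33 35 34
f 34 35 36
f 34 36 12
f 35 9 37
f 35 37 36
f 36 37 38
f 36 38 12
f 37 9 39
f 37 39 38
f 38 39 40
f 38 40 12
f 39 9 41
f 39 41 40
f 40 41 42
f 40 42 12
f 41 9 10
f 41 10 42
f 42 10 11
f 42 11 12



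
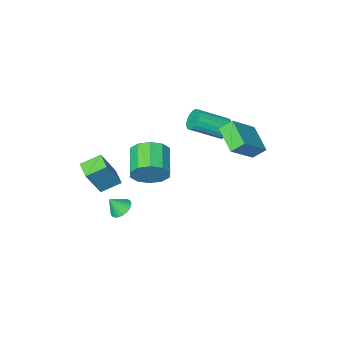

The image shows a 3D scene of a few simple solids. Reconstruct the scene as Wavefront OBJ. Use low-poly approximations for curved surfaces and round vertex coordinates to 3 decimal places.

v 1.905 -0.388 -3.478
v 2.288 -0.779 -3.864
v 2.455 -0.652 -2.662
v 2.417 -0.552 -3.877
v 2.468 -0.3 -3.83
v 2.433 -0.062 -3.729
v 2.318 0.127 -3.59
v 2.14 0.238 -3.434
v 1.926 0.253 -3.285
v 1.709 0.171 -3.165
v 1.521 0.004 -3.093
v 1.392 -0.223 -3.079
v 1.341 -0.475 -3.126
v 1.376 -0.714 -3.227
v 1.491 -0.903 -3.366
v 1.669 -1.014 -3.522
v 1.883 -1.029 -3.672
v 2.1 -0.947 -3.792
v -3.996 1.753 1.524
v -4.592 2.077 2.115
v -3.737 3.277 0.948
v -4.334 3.602 1.539
v -2.486 2.018 2.901
v -3.083 2.343 3.492
v -2.228 3.543 2.325
v -2.824 3.867 2.916
v 1.445 -1.712 -1.59
v 2.406 -1.492 0.343
v 1.623 -0.779 -1.785
v 2.585 -0.559 0.148
v 2.515 -2.021 -2.088
v 3.477 -1.801 -0.155
v 2.694 -1.088 -2.283
v 3.655 -0.868 -0.35
v 0.957 1.005 -0.03
v 1.377 0.439 -0.821
v 0.583 -0.932 -0.261
v 0.163 -0.365 0.53
v 1.787 0.409 -0.312
v 0.993 -0.961 0.248
v 1.88 0.608 0.306
v 1.086 -0.763 0.866
v 1.621 0.958 0.795
v 0.827 -0.413 1.355
v 1.108 1.326 0.969
v 0.314 -0.045 1.529
v 0.537 1.572 0.761
v -0.257 0.201 1.321
v 0.127 1.601 0.252
v -0.667 0.231 0.812
v 0.034 1.403 -0.366
v -0.76 0.032 0.194
v 0.293 1.053 -0.855
v -0.501 -0.318 -0.295
v 0.806 0.685 -1.029
v 0.012 -0.686 -0.469
v -4.504 -0.571 0.103
v -4.232 -0.777 -0.485
v -2.684 -1.456 0.468
v -2.956 -1.249 1.057
v -4.126 -0.496 -0.457
v -2.578 -1.174 0.496
v -4.094 -0.229 -0.318
v -2.547 -0.907 0.635
v -4.144 -0.029 -0.095
v -2.596 -0.707 0.858
v -4.265 0.063 0.166
v -2.717 -0.616 1.119
v -4.433 0.029 0.416
v -2.885 -0.649 1.369
v -4.615 -0.123 0.603
v -3.068 -0.801 1.556
v -4.776 -0.364 0.692
v -3.228 -1.043 1.645
v -4.882 -0.646 0.664
v -3.334 -1.324 1.617
v -4.913 -0.913 0.525
v -3.366 -1.591 1.478
v -4.864 -1.113 0.302
v -3.316 -1.791 1.255
v -4.743 -1.204 0.041
v -3.195 -1.883 0.994
v -4.575 -1.171 -0.209
v -3.027 -1.849 0.744
v -4.392 -1.019 -0.396
v -2.845 -1.697 0.557
f 2 1 4
f 2 4 3
f 4 1 5
f 4 5 3
f 5 1 6
f 5 6 3
f 6 1 7
f 6 7 3
f 7 1 8
f 7 8 3
f 8 1 9
f 8 9 3
f 9 1 10
f 9 10 3
f 10 1 11
f 10 11 3
f 11 1 12
f 11 12 3
f 12 1 13
f 12 13 3
f 13 1 14
f 13 14 3
f 14 1 15
f 14 15 3
f 15 1 16
f 15 16 3
f 16 1 17
f 16 17 3
f 17 1 18
f 17 18 3
f 18 1 2
f 18 2 3
f 20 22 19
f 23 20 19
f 19 22 21
f 21 23 19
f 20 26 22
f 24 20 23
f 24 26 20
f 22 26 21
f 25 23 21
f 21 26 25
f 25 24 23
f 26 24 25
f 28 30 27
f 31 28 27
f 27 30 29
f 29 31 27
f 28 34 30
f 32 28 31
f 32 34 28
f 30 34 29
f 33 31 29
f 29 34 33
f 33 32 31
f 34 32 33
f 36 35 39
f 36 39 37
f 37 39 40
f 37 40 38
f 39 35 41
f 39 41 40
f 40 41 42
f 40 42 38
f 41 35 43
f 41 43 42
f 42 43 44
f 42 44 38
f 43 35 45
f 43 45 44
f 44 45 46
f 44 46 38
f 45 35 47
f 45 47 46
f 46 47 48
f 46 48 38
f 47 35 49
f 47 49 48
f 48 49 50
f 48 50 38
f 49 35 51
f 49 51 50
f 50 51 52
f 50 52 38
f 51 35 53
f 51 53 52
f 52 53 54
f 52 54 38
f 53 35 55
f 53 55 54
f 54 55 56
f 54 56 38
f 55 35 36
f 55 36 56
f 56 36 37
f 56 37 38
f 58 57 61
f 58 61 59
f 59 61 62
f 59 62 60
f 61 57 63
f 61 63 62
f 62 63 64
f 62 64 60
f 63 57 65
f 63 65 64
f 64 65 66
f 64 66 60
f 65 57 67
f 65 67 66
f 66 67 68
f 66 68 60
f 67 57 69
f 67 69 68
f 68 69 70
f 68 70 60
f 69 57 71
f 69 71 70
f 70 71 72
f 70 72 60
f 71 57 73
f 71 73 72
f 72 73 74
f 72 74 60
f 73 57 75
f 73 75 74
f 74 75 76
f 74 76 60
f 75 57 77
f 75 77 76
f 76 77 78
f 76 78 60
f 77 57 79
f 77 79 78
f 78 79 80
f 78 80 60
f 79 57 81
f 79 81 80
f 80 81 82
f 80 82 60
f 81 57 83
f 81 83 82
f 82 83 84
f 82 84 60
f 83 57 85
f 83 85 84
f 84 85 86
f 84 86 60
f 85 57 58
f 85 58 86
f 86 58 59
f 86 59 60



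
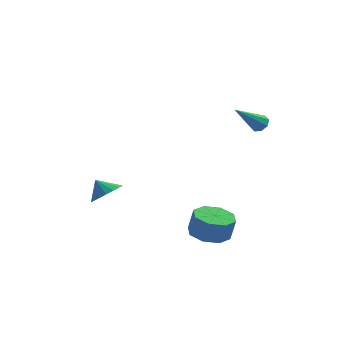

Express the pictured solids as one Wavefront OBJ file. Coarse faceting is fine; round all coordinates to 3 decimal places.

v 2.492 -1.348 -3.771
v 3.494 -1.439 -3.99
v 3.75 -1.462 -2.808
v 2.748 -1.372 -2.589
v 3.266 -0.687 -3.926
v 3.522 -0.71 -2.743
v 2.585 -0.323 -3.771
v 2.841 -0.346 -2.589
v 1.849 -0.559 -3.617
v 2.105 -0.582 -2.434
v 1.49 -1.258 -3.552
v 1.746 -1.281 -2.37
v 1.718 -2.01 -3.617
v 1.974 -2.033 -2.434
v 2.399 -2.374 -3.771
v 2.655 -2.397 -2.589
v 3.135 -2.138 -3.926
v 3.391 -2.161 -2.743
v 3.963 3.56 1.271
v 4.39 3.23 1.296
v 2.957 2.36 2.609
v 4.406 3.531 1.579
v 4.163 3.85 1.681
v 3.803 3.998 1.543
v 3.537 3.89 1.246
v 3.521 3.588 0.963
v 3.764 3.27 0.861
v 4.124 3.122 0.999
v -2.73 0.322 -2.584
v -2.026 0.564 -2.079
v -3.35 0.558 -1.836
v -2.136 0.927 -2.283
v -2.381 1.151 -2.557
v -2.707 1.186 -2.837
v -3.038 1.022 -3.059
v -3.298 0.698 -3.173
v -3.429 0.288 -3.151
v -3.399 -0.114 -3
v -3.216 -0.416 -2.754
v -2.922 -0.55 -2.469
v -2.584 -0.483 -2.21
v -2.28 -0.232 -2.037
v -2.078 0.146 -1.99
f 2 1 5
f 2 5 3
f 3 5 6
f 3 6 4
f 5 1 7
f 5 7 6
f 6 7 8
f 6 8 4
f 7 1 9
f 7 9 8
f 8 9 10
f 8 10 4
f 9 1 11
f 9 11 10
f 10 11 12
f 10 12 4
f 11 1 13
f 11 13 12
f 12 13 14
f 12 14 4
f 13 1 15
f 13 15 14
f 14 15 16
f 14 16 4
f 15 1 17
f 15 17 16
f 16 17 18
f 16 18 4
f 17 1 2
f 17 2 18
f 18 2 3
f 18 3 4
f 20 19 22
f 20 22 21
f 22 19 23
f 22 23 21
f 23 19 24
f 23 24 21
f 24 19 25
f 24 25 21
f 25 19 26
f 25 26 21
f 26 19 27
f 26 27 21
f 27 19 28
f 27 28 21
f 28 19 20
f 28 20 21
f 30 29 32
f 30 32 31
f 32 29 33
f 32 33 31
f 33 29 34
f 33 34 31
f 34 29 35
f 34 35 31
f 35 29 36
f 35 36 31
f 36 29 37
f 36 37 31
f 37 29 38
f 37 38 31
f 38 29 39
f 38 39 31
f 39 29 40
f 39 40 31
f 40 29 41
f 40 41 31
f 41 29 42
f 41 42 31
f 42 29 43
f 42 43 31
f 43 29 30
f 43 30 31



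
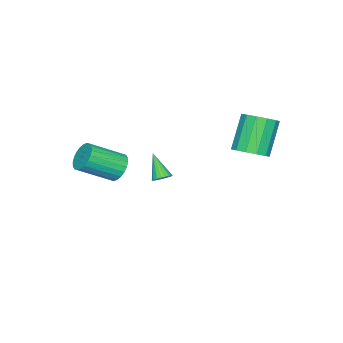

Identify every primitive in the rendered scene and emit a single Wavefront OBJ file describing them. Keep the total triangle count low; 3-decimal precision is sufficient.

v -2.723 3.547 1.703
v -2.236 2.779 1.975
v -3.449 2.644 3.769
v -3.937 3.413 3.497
v -1.979 3.2 2.18
v -3.192 3.066 3.974
v -1.958 3.733 2.234
v -3.171 3.598 4.029
v -2.18 4.206 2.12
v -3.393 4.071 3.914
v -2.575 4.47 1.873
v -3.788 4.335 3.667
v -3.017 4.442 1.572
v -4.23 4.307 3.366
v -3.365 4.129 1.313
v -4.578 3.994 3.107
v -3.51 3.632 1.177
v -4.723 3.497 2.971
v -3.405 3.108 1.209
v -4.619 2.973 3.003
v -3.084 2.723 1.397
v -4.297 2.589 3.191
v -2.648 2.601 1.683
v -3.861 2.466 3.477
v 0.749 -1.689 0.85
v 1.246 -1.034 1.021
v 2.489 -2.256 2.081
v 1.991 -2.911 1.91
v 1.039 -1.025 1.274
v 2.282 -2.247 2.335
v 0.787 -1.117 1.463
v 2.03 -2.338 2.524
v 0.53 -1.296 1.559
v 1.773 -2.517 2.62
v 0.306 -1.535 1.547
v 1.549 -2.756 2.607
v 0.149 -1.797 1.428
v 1.392 -3.019 2.489
v 0.084 -2.043 1.222
v 1.327 -3.264 2.282
v 0.119 -2.235 0.958
v 1.362 -3.457 2.019
v 0.251 -2.344 0.679
v 1.494 -3.566 1.739
v 0.458 -2.353 0.425
v 1.701 -3.575 1.486
v 0.71 -2.262 0.236
v 1.953 -3.483 1.297
v 0.967 -2.083 0.14
v 2.21 -3.304 1.201
v 1.191 -1.844 0.153
v 2.434 -3.065 1.213
v 1.348 -1.581 0.271
v 2.591 -2.803 1.332
v 1.413 -1.336 0.478
v 2.656 -2.557 1.538
v 1.378 -1.143 0.741
v 2.621 -2.365 1.802
v -3.604 -1.914 -2.449
v -3.176 -2.256 -2.498
v -4.176 -2.806 -1.211
v -3.096 -2.102 -2.35
v -3.105 -1.914 -2.219
v -3.199 -1.727 -2.128
v -3.363 -1.572 -2.092
v -3.569 -1.476 -2.118
v -3.781 -1.456 -2.202
v -3.963 -1.515 -2.328
v -4.082 -1.643 -2.475
v -4.119 -1.818 -2.618
v -4.066 -2.01 -2.732
v -3.934 -2.184 -2.796
v -3.745 -2.313 -2.801
v -3.531 -2.372 -2.745
v -3.33 -2.352 -2.638
f 2 1 5
f 2 5 3
f 3 5 6
f 3 6 4
f 5 1 7
f 5 7 6
f 6 7 8
f 6 8 4
f 7 1 9
f 7 9 8
f 8 9 10
f 8 10 4
f 9 1 11
f 9 11 10
f 10 11 12
f 10 12 4
f 11 1 13
f 11 13 12
f 12 13 14
f 12 14 4
f 13 1 15
f 13 15 14
f 14 15 16
f 14 16 4
f 15 1 17
f 15 17 16
f 16 17 18
f 16 18 4
f 17 1 19
f 17 19 18
f 18 19 20
f 18 20 4
f 19 1 21
f 19 21 20
f 20 21 22
f 20 22 4
f 21 1 23
f 21 23 22
f 22 23 24
f 22 24 4
f 23 1 2
f 23 2 24
f 24 2 3
f 24 3 4
f 26 25 29
f 26 29 27
f 27 29 30
f 27 30 28
f 29 25 31
f 29 31 30
f 30 31 32
f 30 32 28
f 31 25 33
f 31 33 32
f 32 33 34
f 32 34 28
f 33 25 35
f 33 35 34
f 34 35 36
f 34 36 28
f 35 25 37
f 35 37 36
f 36 37 38
f 36 38 28
f 37 25 39
f 37 39 38
f 38 39 40
f 38 40 28
f 39 25 41
f 39 41 40
f 40 41 42
f 40 42 28
f 41 25 43
f 41 43 42
f 42 43 44
f 42 44 28
f 43 25 45
f 43 45 44
f 44 45 46
f 44 46 28
f 45 25 47
f 45 47 46
f 46 47 48
f 46 48 28
f 47 25 49
f 47 49 48
f 48 49 50
f 48 50 28
f 49 25 51
f 49 51 50
f 50 51 52
f 50 52 28
f 51 25 53
f 51 53 52
f 52 53 54
f 52 54 28
f 53 25 55
f 53 55 54
f 54 55 56
f 54 56 28
f 55 25 57
f 55 57 56
f 56 57 58
f 56 58 28
f 57 25 26
f 57 26 58
f 58 26 27
f 58 27 28
f 60 59 62
f 60 62 61
f 62 59 63
f 62 63 61
f 63 59 64
f 63 64 61
f 64 59 65
f 64 65 61
f 65 59 66
f 65 66 61
f 66 59 67
f 66 67 61
f 67 59 68
f 67 68 61
f 68 59 69
f 68 69 61
f 69 59 70
f 69 70 61
f 70 59 71
f 70 71 61
f 71 59 72
f 71 72 61
f 72 59 73
f 72 73 61
f 73 59 74
f 73 74 61
f 74 59 75
f 74 75 61
f 75 59 60
f 75 60 61



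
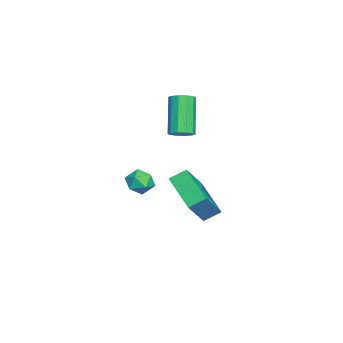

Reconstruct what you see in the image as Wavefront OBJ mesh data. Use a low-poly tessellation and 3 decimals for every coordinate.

v 2.64 1.135 -0.318
v 3.271 1.265 -0.009
v 3.129 0.315 -0.971
v 3.76 0.445 -0.662
v 3.233 0.142 -0.285
v 2.931 0.649 0.118
v 3.469 0.931 -1.098
v 3.167 1.438 -0.695
v 3.784 1.139 -0.491
v 3.638 0.651 0.012
v 2.762 0.929 -0.992
v 2.616 0.441 -0.489
v 0.563 3.131 -4.121
v -1.03 2.023 -3.243
v 0.304 3.884 -3.641
v -1.289 2.776 -2.763
v 1.689 2.624 -2.717
v 0.096 1.516 -1.839
v 1.43 3.377 -2.237
v -0.163 2.269 -1.359
v 0.28 2.105 1.06
v 0.776 2.019 1.387
v -0.384 1.868 3.107
v -0.88 1.955 2.78
v 0.709 2.383 1.374
v -0.451 2.233 3.094
v 0.479 2.642 1.241
v -0.681 2.491 2.961
v 0.173 2.695 1.039
v -0.988 2.545 2.759
v -0.093 2.523 0.845
v -1.253 2.373 2.565
v -0.216 2.192 0.733
v -1.376 2.041 2.453
v -0.149 1.827 0.746
v -1.309 1.677 2.466
v 0.081 1.569 0.879
v -1.079 1.418 2.599
v 0.388 1.515 1.081
v -0.773 1.365 2.801
v 0.653 1.687 1.275
v -0.507 1.537 2.995
f 1 12 6
f 1 6 2
f 1 2 8
f 1 8 11
f 1 11 12
f 2 6 10
f 6 12 5
f 12 11 3
f 11 8 7
f 8 2 9
f 4 10 5
f 4 5 3
f 4 3 7
f 4 7 9
f 4 9 10
f 5 10 6
f 3 5 12
f 7 3 11
f 9 7 8
f 10 9 2
f 14 16 13
f 17 14 13
f 13 16 15
f 15 17 13
f 14 20 16
f 18 14 17
f 18 20 14
f 16 20 15
f 19 17 15
f 15 20 19
f 19 18 17
f 20 18 19
f 22 21 25
f 22 25 23
f 23 25 26
f 23 26 24
f 25 21 27
f 25 27 26
f 26 27 28
f 26 28 24
f 27 21 29
f 27 29 28
f 28 29 30
f 28 30 24
f 29 21 31
f 29 31 30
f 30 31 32
f 30 32 24
f 31 21 33
f 31 33 32
f 32 33 34
f 32 34 24
f 33 21 35
f 33 35 34
f 34 35 36
f 34 36 24
f 35 21 37
f 35 37 36
f 36 37 38
f 36 38 24
f 37 21 39
f 37 39 38
f 38 39 40
f 38 40 24
f 39 21 41
f 39 41 40
f 40 41 42
f 40 42 24
f 41 21 22
f 41 22 42
f 42 22 23
f 42 23 24



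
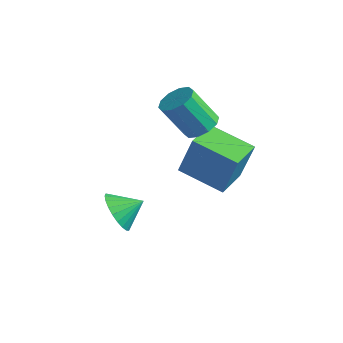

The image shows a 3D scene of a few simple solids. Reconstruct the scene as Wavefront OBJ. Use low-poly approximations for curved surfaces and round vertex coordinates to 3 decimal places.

v -2.874 -2.767 -1.885
v -2.167 -2.825 -2.604
v -2.226 -1.933 -1.315
v -2.401 -2.543 -2.749
v -2.708 -2.296 -2.763
v -3.04 -2.12 -2.643
v -3.346 -2.043 -2.408
v -3.581 -2.077 -2.093
v -3.708 -2.215 -1.746
v -3.708 -2.437 -1.421
v -3.581 -2.71 -1.166
v -3.346 -2.991 -1.021
v -3.04 -3.238 -1.007
v -2.708 -3.414 -1.127
v -2.401 -3.491 -1.362
v -2.167 -3.458 -1.677
v -2.04 -3.319 -2.024
v -2.04 -3.097 -2.349
v -1.9 1.056 1.821
v -1.17 0.714 2.02
v -1.931 0.021 3.617
v -2.66 0.364 3.419
v -1.183 1.187 2.219
v -1.944 0.494 3.816
v -1.469 1.61 2.266
v -2.23 0.917 3.863
v -1.92 1.821 2.143
v -2.681 1.128 3.741
v -2.363 1.741 1.898
v -3.124 1.048 3.495
v -2.629 1.399 1.623
v -3.39 0.706 3.22
v -2.616 0.926 1.424
v -3.377 0.233 3.021
v -2.33 0.503 1.377
v -3.091 -0.19 2.974
v -1.879 0.292 1.499
v -2.64 -0.401 3.097
v -1.436 0.372 1.745
v -2.197 -0.321 3.342
v -1.772 -0.425 -0.022
v -1.208 -0.205 1.926
v -2.204 1.063 -0.065
v -1.64 1.283 1.883
v 0.16 0.117 -0.643
v 0.724 0.337 1.305
v -0.272 1.605 -0.686
v 0.292 1.825 1.262
f 2 1 4
f 2 4 3
f 4 1 5
f 4 5 3
f 5 1 6
f 5 6 3
f 6 1 7
f 6 7 3
f 7 1 8
f 7 8 3
f 8 1 9
f 8 9 3
f 9 1 10
f 9 10 3
f 10 1 11
f 10 11 3
f 11 1 12
f 11 12 3
f 12 1 13
f 12 13 3
f 13 1 14
f 13 14 3
f 14 1 15
f 14 15 3
f 15 1 16
f 15 16 3
f 16 1 17
f 16 17 3
f 17 1 18
f 17 18 3
f 18 1 2
f 18 2 3
f 20 19 23
f 20 23 21
f 21 23 24
f 21 24 22
f 23 19 25
f 23 25 24
f 24 25 26
f 24 26 22
f 25 19 27
f 25 27 26
f 26 27 28
f 26 28 22
f 27 19 29
f 27 29 28
f 28 29 30
f 28 30 22
f 29 19 31
f 29 31 30
f 30 31 32
f 30 32 22
f 31 19 33
f 31 33 32
f 32 33 34
f 32 34 22
f 33 19 35
f 33 35 34
f 34 35 36
f 34 36 22
f 35 19 37
f 35 37 36
f 36 37 38
f 36 38 22
f 37 19 39
f 37 39 38
f 38 39 40
f 38 40 22
f 39 19 20
f 39 20 40
f 40 20 21
f 40 21 22
f 42 44 41
f 45 42 41
f 41 44 43
f 43 45 41
f 42 48 44
f 46 42 45
f 46 48 42
f 44 48 43
f 47 45 43
f 43 48 47
f 47 46 45
f 48 46 47



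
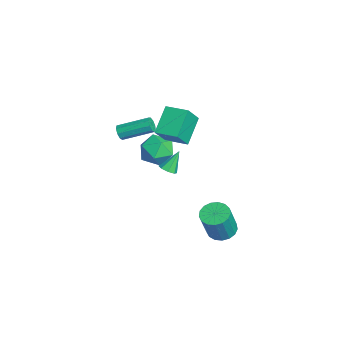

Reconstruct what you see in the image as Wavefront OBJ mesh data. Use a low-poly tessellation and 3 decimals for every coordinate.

v -1.976 -0.41 1.899
v -1.175 -1.125 3.204
v -3.27 0.393 3.133
v -2.469 -0.322 4.438
v -1.131 0.762 2.022
v -0.33 0.047 3.327
v -2.425 1.565 3.256
v -1.624 0.85 4.561
v -3.901 -2.8 1.396
v -3.544 -2.705 1.003
v -3.162 -0.884 1.79
v -3.519 -0.98 2.184
v -3.879 -2.59 0.899
v -3.498 -0.769 1.687
v -4.225 -2.573 1.029
v -3.843 -0.753 1.816
v -4.419 -2.663 1.33
v -4.037 -0.842 2.117
v -4.37 -2.817 1.662
v -3.989 -0.996 2.45
v -4.102 -2.963 1.87
v -3.721 -1.142 2.657
v -3.74 -3.033 1.856
v -3.358 -1.212 2.644
v -3.453 -2.994 1.627
v -3.071 -1.173 2.414
v -3.375 -2.865 1.29
v -2.994 -1.044 2.077
v 2.278 -0.856 2.625
v 2.75 -0.556 2.607
v 1.882 -0.164 3.775
v 2.431 -0.373 2.387
v 2.022 -0.473 2.306
v 1.763 -0.797 2.412
v 1.806 -1.156 2.642
v 2.125 -1.339 2.862
v 2.534 -1.239 2.943
v 2.793 -0.915 2.837
v 3.543 1.978 -1.766
v 4.185 1.481 -2.106
v 4.779 0.966 -0.234
v 4.137 1.462 0.106
v 4.365 1.86 -2.059
v 4.958 1.344 -0.187
v 4.356 2.265 -1.944
v 4.949 1.75 -0.073
v 4.161 2.604 -1.789
v 4.754 2.089 0.083
v 3.824 2.8 -1.628
v 4.418 2.285 0.243
v 3.423 2.808 -1.499
v 4.017 2.292 0.372
v 3.05 2.625 -1.431
v 3.644 2.11 0.44
v 2.79 2.294 -1.44
v 3.383 1.779 0.432
v 2.702 1.891 -1.523
v 3.295 1.375 0.349
v 2.807 1.507 -1.662
v 3.4 0.992 0.21
v 3.081 1.231 -1.825
v 3.674 0.716 0.047
v 3.46 1.127 -1.974
v 4.054 0.611 -0.102
v 3.859 1.217 -2.075
v 4.453 0.702 -0.204
v -1.878 -0.077 0.71
v -0.922 -0.125 1.36
v -2.378 -1.775 1.32
v -1.422 -1.823 1.97
v -2.268 -1.082 2.24
v -1.959 -0.033 1.863
v -1.341 -1.867 0.817
v -1.032 -0.818 0.44
v -0.59 -1.231 1.425
v -1.163 -0.746 2.305
v -2.137 -1.154 0.375
v -2.71 -0.669 1.255
f 2 4 1
f 5 2 1
f 1 4 3
f 3 5 1
f 2 8 4
f 6 2 5
f 6 8 2
f 4 8 3
f 7 5 3
f 3 8 7
f 7 6 5
f 8 6 7
f 10 9 13
f 10 13 11
f 11 13 14
f 11 14 12
f 13 9 15
f 13 15 14
f 14 15 16
f 14 16 12
f 15 9 17
f 15 17 16
f 16 17 18
f 16 18 12
f 17 9 19
f 17 19 18
f 18 19 20
f 18 20 12
f 19 9 21
f 19 21 20
f 20 21 22
f 20 22 12
f 21 9 23
f 21 23 22
f 22 23 24
f 22 24 12
f 23 9 25
f 23 25 24
f 24 25 26
f 24 26 12
f 25 9 27
f 25 27 26
f 26 27 28
f 26 28 12
f 27 9 10
f 27 10 28
f 28 10 11
f 28 11 12
f 30 29 32
f 30 32 31
f 32 29 33
f 32 33 31
f 33 29 34
f 33 34 31
f 34 29 35
f 34 35 31
f 35 29 36
f 35 36 31
f 36 29 37
f 36 37 31
f 37 29 38
f 37 38 31
f 38 29 30
f 38 30 31
f 40 39 43
f 40 43 41
f 41 43 44
f 41 44 42
f 43 39 45
f 43 45 44
f 44 45 46
f 44 46 42
f 45 39 47
f 45 47 46
f 46 47 48
f 46 48 42
f 47 39 49
f 47 49 48
f 48 49 50
f 48 50 42
f 49 39 51
f 49 51 50
f 50 51 52
f 50 52 42
f 51 39 53
f 51 53 52
f 52 53 54
f 52 54 42
f 53 39 55
f 53 55 54
f 54 55 56
f 54 56 42
f 55 39 57
f 55 57 56
f 56 57 58
f 56 58 42
f 57 39 59
f 57 59 58
f 58 59 60
f 58 60 42
f 59 39 61
f 59 61 60
f 60 61 62
f 60 62 42
f 61 39 63
f 61 63 62
f 62 63 64
f 62 64 42
f 63 39 65
f 63 65 64
f 64 65 66
f 64 66 42
f 65 39 40
f 65 40 66
f 66 40 41
f 66 41 42
f 67 78 72
f 67 72 68
f 67 68 74
f 67 74 77
f 67 77 78
f 68 72 76
f 72 78 71
f 78 77 69
f 77 74 73
f 74 68 75
f 70 76 71
f 70 71 69
f 70 69 73
f 70 73 75
f 70 75 76
f 71 76 72
f 69 71 78
f 73 69 77
f 75 73 74
f 76 75 68



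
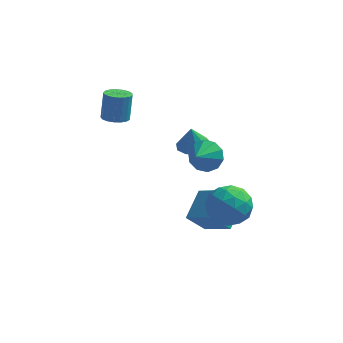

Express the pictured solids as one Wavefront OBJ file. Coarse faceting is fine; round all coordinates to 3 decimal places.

v -0.343 -1.545 -3.16
v 0.793 -2.243 -2.37
v -0.013 -0.246 -2.486
v 1.123 -0.944 -1.696
v 0.397 -1.296 -4.004
v 1.533 -1.994 -3.214
v 0.727 0.003 -3.33
v 1.863 -0.695 -2.54
v -3.789 1.57 0.252
v -3.242 1.819 0.147
v -3.183 2.218 1.404
v -3.731 1.97 1.508
v -3.429 2.035 0.087
v -3.371 2.434 1.344
v -3.699 2.144 0.065
v -3.64 2.543 1.322
v -3.989 2.122 0.086
v -3.931 2.521 1.342
v -4.234 1.974 0.144
v -4.175 2.373 1.401
v -4.377 1.733 0.227
v -4.318 2.132 1.484
v -4.385 1.455 0.316
v -4.326 1.854 1.573
v -4.257 1.203 0.39
v -4.198 1.603 1.647
v -4.021 1.036 0.432
v -3.963 1.435 1.689
v -3.733 0.991 0.433
v -3.674 1.39 1.69
v -3.457 1.078 0.392
v -3.399 1.478 1.649
v -3.258 1.279 0.319
v -3.199 1.678 1.576
v -3.18 1.546 0.231
v -3.122 1.945 1.488
v -0.595 2.194 -1.597
v 0.139 2.374 -1.519
v -0.705 2.186 -0.543
v -0.148 2.807 -1.546
v -0.644 2.953 -1.596
v -1.117 2.744 -1.647
v -1.346 2.278 -1.675
v -1.224 1.773 -1.666
v -0.807 1.465 -1.625
v -0.291 1.498 -1.571
v 0.083 1.857 -1.529
v 0.097 0.947 -1.21
v 0.863 0.719 -1.167
v -0.197 0.073 -0.61
v 0.77 1.014 -0.782
v 0.42 1.284 -0.56
v -0.053 1.425 -0.586
v -0.469 1.384 -0.85
v -0.668 1.176 -1.252
v -0.576 0.88 -1.637
v -0.226 0.611 -1.859
v 0.247 0.469 -1.833
v 0.663 0.511 -1.569
v 1.235 -1.939 -2.306
v 2.122 -1.693 -1.866
v 0.878 -2.927 -1.034
v 1.765 -2.681 -0.594
v 1.023 -1.985 -0.67
v 1.243 -1.375 -1.457
v 1.757 -3.245 -1.443
v 1.977 -2.635 -2.23
v 2.444 -2.5 -1.333
v 1.991 -1.721 -0.855
v 1.009 -2.899 -2.045
v 0.556 -2.12 -1.567
v 1.71 -1.729 -2.198
v 1.29 -2.891 -0.702
v 0.854 -2.482 -0.747
v 1.375 -2.337 -0.488
v 1.194 -1.542 -1.957
v 1.715 -1.397 -1.699
v 1.069 -1.569 -0.996
v 1.285 -3.223 -1.201
v 1.806 -3.078 -0.943
v 1.625 -2.283 -2.412
v 2.146 -2.138 -2.153
v 1.931 -3.051 -1.904
v 2.42 -2.059 -1.626
v 2.211 -2.64 -0.878
v 2.206 -2.972 -1.377
v 2.335 -2.613 -1.839
v 2.154 -1.601 -1.345
v 1.944 -2.182 -0.597
v 1.508 -1.773 -0.642
v 1.638 -1.414 -1.104
v 2.343 -2.076 -1.032
v 1.056 -2.438 -2.303
v 0.846 -3.019 -1.555
v 1.362 -3.206 -1.796
v 1.492 -2.847 -2.258
v 0.789 -1.98 -2.022
v 0.58 -2.561 -1.274
v 0.665 -2.007 -1.061
v 0.794 -1.648 -1.523
v 0.657 -2.544 -1.868
f 2 4 1
f 5 2 1
f 1 4 3
f 3 5 1
f 2 8 4
f 6 2 5
f 6 8 2
f 4 8 3
f 7 5 3
f 3 8 7
f 7 6 5
f 8 6 7
f 10 9 13
f 10 13 11
f 11 13 14
f 11 14 12
f 13 9 15
f 13 15 14
f 14 15 16
f 14 16 12
f 15 9 17
f 15 17 16
f 16 17 18
f 16 18 12
f 17 9 19
f 17 19 18
f 18 19 20
f 18 20 12
f 19 9 21
f 19 21 20
f 20 21 22
f 20 22 12
f 21 9 23
f 21 23 22
f 22 23 24
f 22 24 12
f 23 9 25
f 23 25 24
f 24 25 26
f 24 26 12
f 25 9 27
f 25 27 26
f 26 27 28
f 26 28 12
f 27 9 29
f 27 29 28
f 28 29 30
f 28 30 12
f 29 9 31
f 29 31 30
f 30 31 32
f 30 32 12
f 31 9 33
f 31 33 32
f 32 33 34
f 32 34 12
f 33 9 35
f 33 35 34
f 34 35 36
f 34 36 12
f 35 9 10
f 35 10 36
f 36 10 11
f 36 11 12
f 38 37 40
f 38 40 39
f 40 37 41
f 40 41 39
f 41 37 42
f 41 42 39
f 42 37 43
f 42 43 39
f 43 37 44
f 43 44 39
f 44 37 45
f 44 45 39
f 45 37 46
f 45 46 39
f 46 37 47
f 46 47 39
f 47 37 38
f 47 38 39
f 49 48 51
f 49 51 50
f 51 48 52
f 51 52 50
f 52 48 53
f 52 53 50
f 53 48 54
f 53 54 50
f 54 48 55
f 54 55 50
f 55 48 56
f 55 56 50
f 56 48 57
f 56 57 50
f 57 48 58
f 57 58 50
f 58 48 59
f 58 59 50
f 59 48 49
f 59 49 50
f 60 97 76
f 97 71 100
f 76 100 65
f 97 100 76
f 60 76 72
f 76 65 77
f 72 77 61
f 76 77 72
f 60 72 81
f 72 61 82
f 81 82 67
f 72 82 81
f 60 81 93
f 81 67 96
f 93 96 70
f 81 96 93
f 60 93 97
f 93 70 101
f 97 101 71
f 93 101 97
f 61 77 88
f 77 65 91
f 88 91 69
f 77 91 88
f 65 100 78
f 100 71 99
f 78 99 64
f 100 99 78
f 71 101 98
f 101 70 94
f 98 94 62
f 101 94 98
f 70 96 95
f 96 67 83
f 95 83 66
f 96 83 95
f 67 82 87
f 82 61 84
f 87 84 68
f 82 84 87
f 63 89 75
f 89 69 90
f 75 90 64
f 89 90 75
f 63 75 73
f 75 64 74
f 73 74 62
f 75 74 73
f 63 73 80
f 73 62 79
f 80 79 66
f 73 79 80
f 63 80 85
f 80 66 86
f 85 86 68
f 80 86 85
f 63 85 89
f 85 68 92
f 89 92 69
f 85 92 89
f 64 90 78
f 90 69 91
f 78 91 65
f 90 91 78
f 62 74 98
f 74 64 99
f 98 99 71
f 74 99 98
f 66 79 95
f 79 62 94
f 95 94 70
f 79 94 95
f 68 86 87
f 86 66 83
f 87 83 67
f 86 83 87
f 69 92 88
f 92 68 84
f 88 84 61
f 92 84 88



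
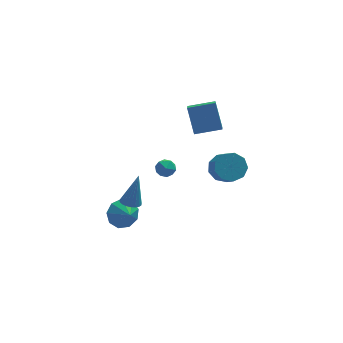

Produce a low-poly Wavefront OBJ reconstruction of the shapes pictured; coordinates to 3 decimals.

v -1.076 3.837 -3.004
v -0.412 4.001 -3.375
v -0.528 2.839 -2.465
v 0.136 3.003 -2.836
v -0.12 3.472 -2.27
v -0.458 4.089 -2.603
v -0.482 2.751 -3.237
v -0.82 3.368 -3.57
v -0.045 3.33 -3.519
v 0.179 3.775 -2.921
v -1.119 3.065 -2.919
v -0.895 3.51 -2.321
v 2.799 0.598 -0.931
v 3.843 0.586 -1.115
v 4.024 -0.669 -0.014
v 2.981 -0.658 0.171
v 3.693 1.042 -0.572
v 3.874 -0.214 0.53
v 3.124 1.289 -0.196
v 3.305 0.034 0.906
v 2.404 1.213 -0.164
v 2.585 -0.042 0.937
v 1.868 0.849 -0.491
v 2.049 -0.406 0.611
v 1.769 0.368 -1.024
v 1.95 -0.888 0.078
v 2.152 -0.007 -1.513
v 2.333 -1.262 -0.411
v 2.838 -0.098 -1.73
v 3.019 -1.353 -0.628
v 3.506 0.136 -1.573
v 3.687 -1.119 -0.471
v -3.59 -0.021 -4.095
v -3.244 -0.461 -5.042
v -3.23 -0.879 -3.565
v -2.697 -0.043 -4.737
v -2.569 0.385 -4.132
v -2.918 0.623 -3.509
v -3.581 0.559 -3.161
v -4.249 0.224 -3.249
v -4.609 -0.226 -3.733
v -4.491 -0.581 -4.387
v -3.952 -0.673 -4.903
v 0.923 0.673 2.626
v 0.78 -0.201 3.132
v 0.644 1.684 4.294
v 0.502 0.81 4.8
v 2.618 0.59 2.96
v 2.476 -0.284 3.466
v 2.34 1.601 4.628
v 2.197 0.727 5.134
v -3.484 -3.528 0.017
v -2.887 -3.815 -0.088
v -2.936 -3.152 2.103
v -2.835 -3.548 -0.15
v -2.895 -3.278 -0.183
v -3.057 -3.051 -0.181
v -3.292 -2.907 -0.146
v -3.561 -2.87 -0.082
v -3.816 -2.947 -0.001
v -4.014 -3.124 0.083
v -4.12 -3.371 0.155
v -4.116 -3.645 0.204
v -4.003 -3.899 0.22
v -3.8 -4.089 0.2
v -3.542 -4.182 0.15
v -3.274 -4.162 0.076
v -3.042 -4.032 -0.008
f 1 12 6
f 1 6 2
f 1 2 8
f 1 8 11
f 1 11 12
f 2 6 10
f 6 12 5
f 12 11 3
f 11 8 7
f 8 2 9
f 4 10 5
f 4 5 3
f 4 3 7
f 4 7 9
f 4 9 10
f 5 10 6
f 3 5 12
f 7 3 11
f 9 7 8
f 10 9 2
f 14 13 17
f 14 17 15
f 15 17 18
f 15 18 16
f 17 13 19
f 17 19 18
f 18 19 20
f 18 20 16
f 19 13 21
f 19 21 20
f 20 21 22
f 20 22 16
f 21 13 23
f 21 23 22
f 22 23 24
f 22 24 16
f 23 13 25
f 23 25 24
f 24 25 26
f 24 26 16
f 25 13 27
f 25 27 26
f 26 27 28
f 26 28 16
f 27 13 29
f 27 29 28
f 28 29 30
f 28 30 16
f 29 13 31
f 29 31 30
f 30 31 32
f 30 32 16
f 31 13 14
f 31 14 32
f 32 14 15
f 32 15 16
f 34 33 36
f 34 36 35
f 36 33 37
f 36 37 35
f 37 33 38
f 37 38 35
f 38 33 39
f 38 39 35
f 39 33 40
f 39 40 35
f 40 33 41
f 40 41 35
f 41 33 42
f 41 42 35
f 42 33 43
f 42 43 35
f 43 33 34
f 43 34 35
f 45 47 44
f 48 45 44
f 44 47 46
f 46 48 44
f 45 51 47
f 49 45 48
f 49 51 45
f 47 51 46
f 50 48 46
f 46 51 50
f 50 49 48
f 51 49 50
f 53 52 55
f 53 55 54
f 55 52 56
f 55 56 54
f 56 52 57
f 56 57 54
f 57 52 58
f 57 58 54
f 58 52 59
f 58 59 54
f 59 52 60
f 59 60 54
f 60 52 61
f 60 61 54
f 61 52 62
f 61 62 54
f 62 52 63
f 62 63 54
f 63 52 64
f 63 64 54
f 64 52 65
f 64 65 54
f 65 52 66
f 65 66 54
f 66 52 67
f 66 67 54
f 67 52 68
f 67 68 54
f 68 52 53
f 68 53 54



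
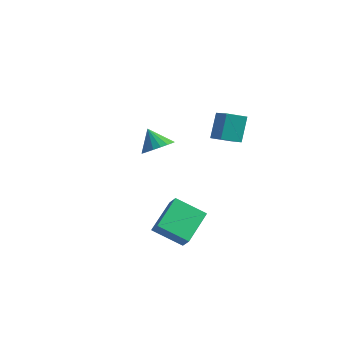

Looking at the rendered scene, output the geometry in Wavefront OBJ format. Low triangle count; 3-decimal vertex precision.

v -3.147 2.02 0.891
v -2.544 2.604 1.244
v -3.913 2.16 1.969
v -2.793 2.846 1.035
v -3.112 2.925 0.798
v -3.438 2.824 0.58
v -3.706 2.564 0.423
v -3.863 2.196 0.359
v -3.878 1.794 0.4
v -3.749 1.436 0.538
v -3.5 1.194 0.747
v -3.181 1.115 0.984
v -2.855 1.216 1.203
v -2.587 1.476 1.36
v -2.43 1.844 1.424
v -2.415 2.246 1.382
v 2.026 -3.025 -1.827
v 0.671 -3.685 -0.917
v 1.782 -1.23 -0.889
v 0.427 -1.889 0.02
v 2.553 -3.271 -1.22
v 1.198 -3.93 -0.311
v 2.309 -1.475 -0.283
v 0.954 -2.135 0.627
v -0.4 2.658 2.195
v -0.617 3.46 3.575
v 0.286 3.444 1.847
v 0.069 4.245 3.227
v 0.731 1.935 2.793
v 0.514 2.736 4.173
v 1.417 2.72 2.445
v 1.2 3.522 3.825
f 2 1 4
f 2 4 3
f 4 1 5
f 4 5 3
f 5 1 6
f 5 6 3
f 6 1 7
f 6 7 3
f 7 1 8
f 7 8 3
f 8 1 9
f 8 9 3
f 9 1 10
f 9 10 3
f 10 1 11
f 10 11 3
f 11 1 12
f 11 12 3
f 12 1 13
f 12 13 3
f 13 1 14
f 13 14 3
f 14 1 15
f 14 15 3
f 15 1 16
f 15 16 3
f 16 1 2
f 16 2 3
f 18 20 17
f 21 18 17
f 17 20 19
f 19 21 17
f 18 24 20
f 22 18 21
f 22 24 18
f 20 24 19
f 23 21 19
f 19 24 23
f 23 22 21
f 24 22 23
f 26 28 25
f 29 26 25
f 25 28 27
f 27 29 25
f 26 32 28
f 30 26 29
f 30 32 26
f 28 32 27
f 31 29 27
f 27 32 31
f 31 30 29
f 32 30 31



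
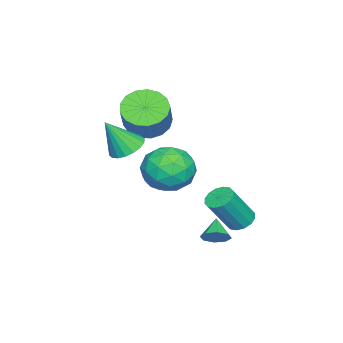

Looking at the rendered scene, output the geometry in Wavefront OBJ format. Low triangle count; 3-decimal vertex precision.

v -3.478 3.404 -3.503
v -2.967 3.144 -3.869
v -2.131 2.496 -2.242
v -2.642 2.756 -1.877
v -2.865 3.472 -3.791
v -2.03 2.824 -2.164
v -2.928 3.782 -3.635
v -2.093 3.134 -2.009
v -3.138 3.99 -3.444
v -2.303 3.342 -1.818
v -3.439 4.041 -3.269
v -2.604 3.393 -1.643
v -3.75 3.922 -3.157
v -2.915 3.274 -1.53
v -3.989 3.664 -3.138
v -3.153 3.016 -1.511
v -4.09 3.336 -3.216
v -3.255 2.688 -1.589
v -4.027 3.026 -3.371
v -3.192 2.378 -1.745
v -3.817 2.818 -3.562
v -2.982 2.17 -1.936
v -3.516 2.767 -3.737
v -2.681 2.119 -2.111
v -3.205 2.886 -3.85
v -2.37 2.238 -2.223
v -3.526 0.681 -2.248
v -2.448 0.667 -1.593
v -4.452 -0.347 -0.747
v -3.374 -0.361 -0.092
v -3.995 0.724 -0.262
v -3.423 1.36 -1.189
v -3.477 -1.04 -1.151
v -2.905 -0.404 -2.078
v -2.418 -0.396 -0.915
v -2.738 0.694 -0.365
v -4.162 -0.374 -1.975
v -4.482 0.716 -1.425
v -2.906 0.765 -2.052
v -3.994 -0.445 -0.288
v -4.359 0.193 -0.387
v -3.725 0.185 -0.002
v -3.479 1.171 -1.815
v -2.845 1.163 -1.43
v -3.754 1.196 -0.647
v -4.055 -0.843 -0.91
v -3.421 -0.851 -0.525
v -3.175 0.135 -2.338
v -2.541 0.127 -1.953
v -3.146 -0.876 -1.693
v -2.254 0.131 -1.269
v -2.798 -0.473 -0.386
v -2.859 -0.872 -1.009
v -2.523 -0.498 -1.554
v -2.442 0.772 -0.946
v -2.986 0.167 -0.063
v -3.351 0.805 -0.163
v -3.015 1.179 -0.708
v -2.425 0.147 -0.547
v -3.914 0.153 -2.277
v -4.458 -0.452 -1.394
v -3.885 -0.859 -1.632
v -3.549 -0.485 -2.177
v -4.102 0.793 -1.954
v -4.646 0.189 -1.071
v -4.377 0.818 -0.786
v -4.041 1.192 -1.331
v -4.475 0.173 -1.793
v -4.473 -1.225 0.981
v -3.809 -0.78 0.299
v -2.704 -0.41 1.618
v -3.367 -0.855 2.299
v -4.107 -0.401 0.443
v -3.002 -0.031 1.761
v -4.488 -0.211 0.709
v -3.383 0.159 2.027
v -4.866 -0.253 1.037
v -3.761 0.117 2.356
v -5.154 -0.518 1.353
v -4.049 -0.148 2.672
v -5.286 -0.945 1.583
v -4.18 -0.575 2.902
v -5.231 -1.436 1.676
v -4.126 -1.066 2.994
v -5.003 -1.879 1.609
v -3.897 -1.508 2.927
v -4.653 -2.172 1.398
v -3.548 -1.801 2.716
v -4.262 -2.248 1.091
v -3.157 -1.877 2.41
v -3.919 -2.09 0.76
v -2.814 -1.719 2.078
v -3.703 -1.734 0.479
v -2.598 -1.363 1.797
v -3.663 -1.261 0.312
v -2.558 -0.89 1.631
v -0.574 -0.4 1.422
v 0.206 -0.429 1.139
v -0.066 -1.12 2.898
v 0.191 -0.099 1.305
v 0.024 0.171 1.494
v -0.261 0.328 1.669
v -0.608 0.341 1.795
v -0.948 0.207 1.846
v -1.215 -0.047 1.814
v -1.354 -0.371 1.704
v -1.339 -0.7 1.538
v -1.172 -0.97 1.349
v -0.887 -1.127 1.174
v -0.54 -1.14 1.048
v -0.199 -1.006 0.997
v 0.067 -0.752 1.029
v -1.001 3.282 -3.235
v -0.587 3.016 -2.826
v -1.799 2.978 -2.625
v -0.682 3.484 -2.718
v -0.965 3.834 -2.912
v -1.268 3.861 -3.296
v -1.415 3.549 -3.644
v -1.319 3.081 -3.752
v -1.037 2.731 -3.558
v -0.734 2.704 -3.174
f 2 1 5
f 2 5 3
f 3 5 6
f 3 6 4
f 5 1 7
f 5 7 6
f 6 7 8
f 6 8 4
f 7 1 9
f 7 9 8
f 8 9 10
f 8 10 4
f 9 1 11
f 9 11 10
f 10 11 12
f 10 12 4
f 11 1 13
f 11 13 12
f 12 13 14
f 12 14 4
f 13 1 15
f 13 15 14
f 14 15 16
f 14 16 4
f 15 1 17
f 15 17 16
f 16 17 18
f 16 18 4
f 17 1 19
f 17 19 18
f 18 19 20
f 18 20 4
f 19 1 21
f 19 21 20
f 20 21 22
f 20 22 4
f 21 1 23
f 21 23 22
f 22 23 24
f 22 24 4
f 23 1 25
f 23 25 24
f 24 25 26
f 24 26 4
f 25 1 2
f 25 2 26
f 26 2 3
f 26 3 4
f 27 64 43
f 64 38 67
f 43 67 32
f 64 67 43
f 27 43 39
f 43 32 44
f 39 44 28
f 43 44 39
f 27 39 48
f 39 28 49
f 48 49 34
f 39 49 48
f 27 48 60
f 48 34 63
f 60 63 37
f 48 63 60
f 27 60 64
f 60 37 68
f 64 68 38
f 60 68 64
f 28 44 55
f 44 32 58
f 55 58 36
f 44 58 55
f 32 67 45
f 67 38 66
f 45 66 31
f 67 66 45
f 38 68 65
f 68 37 61
f 65 61 29
f 68 61 65
f 37 63 62
f 63 34 50
f 62 50 33
f 63 50 62
f 34 49 54
f 49 28 51
f 54 51 35
f 49 51 54
f 30 56 42
f 56 36 57
f 42 57 31
f 56 57 42
f 30 42 40
f 42 31 41
f 40 41 29
f 42 41 40
f 30 40 47
f 40 29 46
f 47 46 33
f 40 46 47
f 30 47 52
f 47 33 53
f 52 53 35
f 47 53 52
f 30 52 56
f 52 35 59
f 56 59 36
f 52 59 56
f 31 57 45
f 57 36 58
f 45 58 32
f 57 58 45
f 29 41 65
f 41 31 66
f 65 66 38
f 41 66 65
f 33 46 62
f 46 29 61
f 62 61 37
f 46 61 62
f 35 53 54
f 53 33 50
f 54 50 34
f 53 50 54
f 36 59 55
f 59 35 51
f 55 51 28
f 59 51 55
f 70 69 73
f 70 73 71
f 71 73 74
f 71 74 72
f 73 69 75
f 73 75 74
f 74 75 76
f 74 76 72
f 75 69 77
f 75 77 76
f 76 77 78
f 76 78 72
f 77 69 79
f 77 79 78
f 78 79 80
f 78 80 72
f 79 69 81
f 79 81 80
f 80 81 82
f 80 82 72
f 81 69 83
f 81 83 82
f 82 83 84
f 82 84 72
f 83 69 85
f 83 85 84
f 84 85 86
f 84 86 72
f 85 69 87
f 85 87 86
f 86 87 88
f 86 88 72
f 87 69 89
f 87 89 88
f 88 89 90
f 88 90 72
f 89 69 91
f 89 91 90
f 90 91 92
f 90 92 72
f 91 69 93
f 91 93 92
f 92 93 94
f 92 94 72
f 93 69 95
f 93 95 94
f 94 95 96
f 94 96 72
f 95 69 70
f 95 70 96
f 96 70 71
f 96 71 72
f 98 97 100
f 98 100 99
f 100 97 101
f 100 101 99
f 101 97 102
f 101 102 99
f 102 97 103
f 102 103 99
f 103 97 104
f 103 104 99
f 104 97 105
f 104 105 99
f 105 97 106
f 105 106 99
f 106 97 107
f 106 107 99
f 107 97 108
f 107 108 99
f 108 97 109
f 108 109 99
f 109 97 110
f 109 110 99
f 110 97 111
f 110 111 99
f 111 97 112
f 111 112 99
f 112 97 98
f 112 98 99
f 114 113 116
f 114 116 115
f 116 113 117
f 116 117 115
f 117 113 118
f 117 118 115
f 118 113 119
f 118 119 115
f 119 113 120
f 119 120 115
f 120 113 121
f 120 121 115
f 121 113 122
f 121 122 115
f 122 113 114
f 122 114 115

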